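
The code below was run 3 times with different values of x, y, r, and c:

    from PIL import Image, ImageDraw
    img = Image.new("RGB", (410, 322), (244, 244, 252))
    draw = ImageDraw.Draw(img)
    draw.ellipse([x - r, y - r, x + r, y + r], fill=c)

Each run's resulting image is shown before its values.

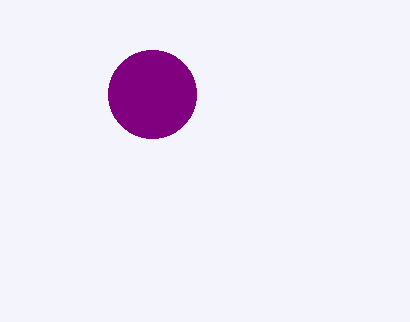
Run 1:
x = 152; y = 94; r = 44; c = 'purple'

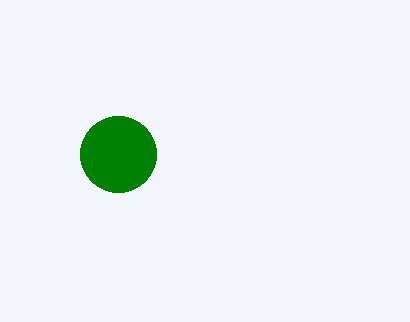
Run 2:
x = 118; y = 154; r = 38; c = 'green'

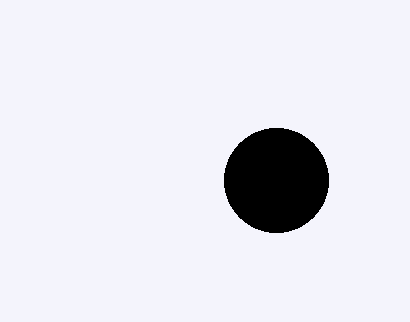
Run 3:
x = 276
y = 180
r = 52
c = 'black'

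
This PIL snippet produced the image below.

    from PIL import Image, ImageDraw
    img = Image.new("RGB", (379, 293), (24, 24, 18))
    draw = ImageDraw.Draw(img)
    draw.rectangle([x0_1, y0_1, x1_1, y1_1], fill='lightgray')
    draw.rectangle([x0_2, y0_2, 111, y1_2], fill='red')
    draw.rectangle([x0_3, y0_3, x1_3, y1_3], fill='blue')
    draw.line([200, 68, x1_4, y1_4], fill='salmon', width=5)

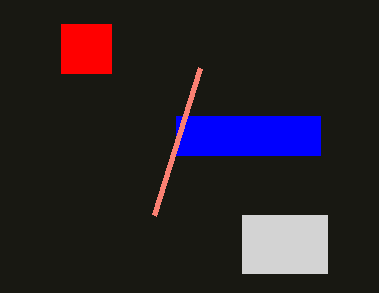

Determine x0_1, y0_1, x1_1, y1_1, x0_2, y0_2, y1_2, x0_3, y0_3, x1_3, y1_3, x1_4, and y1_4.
x0_1 = 242
y0_1 = 215
x1_1 = 327
y1_1 = 273
x0_2 = 61
y0_2 = 24
y1_2 = 73
x0_3 = 176
y0_3 = 116
x1_3 = 320
y1_3 = 155
x1_4 = 154
y1_4 = 215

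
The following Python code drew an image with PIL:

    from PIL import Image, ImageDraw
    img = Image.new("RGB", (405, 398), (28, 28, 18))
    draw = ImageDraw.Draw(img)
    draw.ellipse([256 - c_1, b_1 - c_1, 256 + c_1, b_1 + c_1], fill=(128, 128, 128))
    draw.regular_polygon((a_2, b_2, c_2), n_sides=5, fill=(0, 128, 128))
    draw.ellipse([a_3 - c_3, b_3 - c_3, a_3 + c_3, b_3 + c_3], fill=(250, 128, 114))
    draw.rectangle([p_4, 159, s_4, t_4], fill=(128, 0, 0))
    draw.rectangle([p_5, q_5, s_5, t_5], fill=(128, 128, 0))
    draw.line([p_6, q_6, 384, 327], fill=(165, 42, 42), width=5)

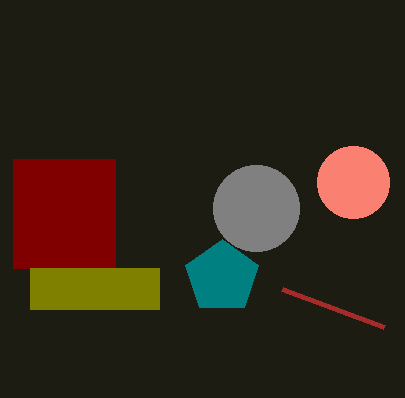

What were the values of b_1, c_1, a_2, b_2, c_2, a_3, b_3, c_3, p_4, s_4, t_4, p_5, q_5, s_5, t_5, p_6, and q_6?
b_1 = 208, c_1 = 43, a_2 = 222, b_2 = 277, c_2 = 38, a_3 = 353, b_3 = 182, c_3 = 36, p_4 = 13, s_4 = 115, t_4 = 268, p_5 = 30, q_5 = 268, s_5 = 159, t_5 = 309, p_6 = 282, q_6 = 289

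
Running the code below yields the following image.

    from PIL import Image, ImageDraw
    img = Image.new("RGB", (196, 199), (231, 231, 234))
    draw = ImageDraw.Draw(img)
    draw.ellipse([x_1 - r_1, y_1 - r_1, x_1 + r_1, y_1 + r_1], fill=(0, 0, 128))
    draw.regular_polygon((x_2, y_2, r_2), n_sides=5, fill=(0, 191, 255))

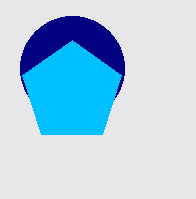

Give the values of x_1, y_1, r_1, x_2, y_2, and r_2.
x_1 = 72
y_1 = 68
r_1 = 52
x_2 = 72
y_2 = 92
r_2 = 52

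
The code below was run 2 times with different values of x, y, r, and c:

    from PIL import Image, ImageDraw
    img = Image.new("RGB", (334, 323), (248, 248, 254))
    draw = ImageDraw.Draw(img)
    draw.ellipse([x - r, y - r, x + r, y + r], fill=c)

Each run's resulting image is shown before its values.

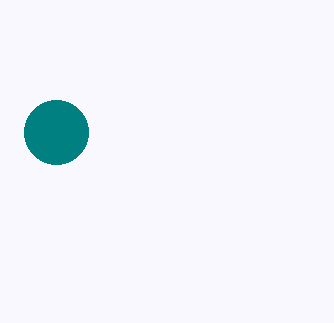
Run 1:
x = 56, y = 132, r = 32, c = 'teal'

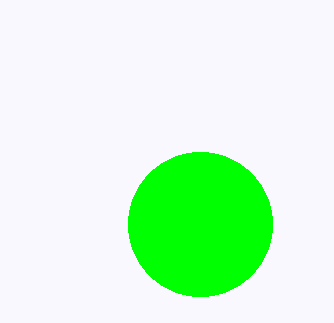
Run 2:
x = 200, y = 224, r = 72, c = 'lime'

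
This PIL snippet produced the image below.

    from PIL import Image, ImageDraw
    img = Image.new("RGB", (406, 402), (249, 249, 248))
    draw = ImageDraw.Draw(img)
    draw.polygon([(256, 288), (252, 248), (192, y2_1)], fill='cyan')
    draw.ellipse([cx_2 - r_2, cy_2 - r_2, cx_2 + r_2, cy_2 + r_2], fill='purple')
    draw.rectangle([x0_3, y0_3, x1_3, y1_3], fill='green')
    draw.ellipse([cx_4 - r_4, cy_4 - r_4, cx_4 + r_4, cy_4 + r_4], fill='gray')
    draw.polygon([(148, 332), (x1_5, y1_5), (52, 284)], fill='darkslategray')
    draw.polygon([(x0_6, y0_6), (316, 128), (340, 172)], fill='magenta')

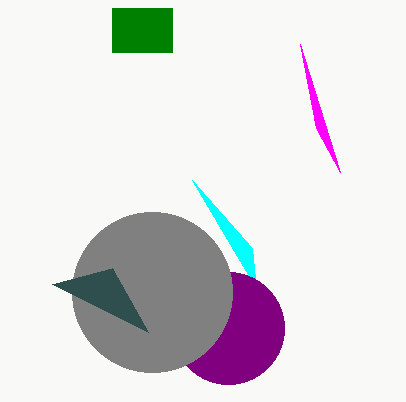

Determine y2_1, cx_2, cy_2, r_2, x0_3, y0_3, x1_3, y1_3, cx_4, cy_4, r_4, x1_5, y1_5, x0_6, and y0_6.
y2_1 = 180, cx_2 = 228, cy_2 = 328, r_2 = 56, x0_3 = 112, y0_3 = 8, x1_3 = 172, y1_3 = 52, cx_4 = 152, cy_4 = 292, r_4 = 80, x1_5 = 112, y1_5 = 268, x0_6 = 300, y0_6 = 44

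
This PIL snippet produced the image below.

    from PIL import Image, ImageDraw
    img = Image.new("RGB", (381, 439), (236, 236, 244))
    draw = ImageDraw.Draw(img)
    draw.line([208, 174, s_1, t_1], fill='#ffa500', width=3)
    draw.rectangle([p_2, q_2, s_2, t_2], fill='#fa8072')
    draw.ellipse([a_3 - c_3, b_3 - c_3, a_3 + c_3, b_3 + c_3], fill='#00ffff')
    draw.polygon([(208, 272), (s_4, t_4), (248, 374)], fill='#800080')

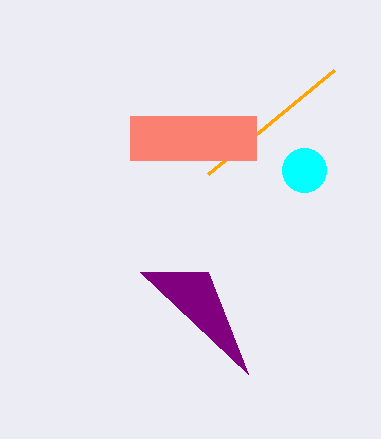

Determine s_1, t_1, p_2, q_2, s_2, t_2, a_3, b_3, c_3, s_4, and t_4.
s_1 = 334, t_1 = 70, p_2 = 130, q_2 = 116, s_2 = 256, t_2 = 160, a_3 = 304, b_3 = 170, c_3 = 22, s_4 = 140, t_4 = 272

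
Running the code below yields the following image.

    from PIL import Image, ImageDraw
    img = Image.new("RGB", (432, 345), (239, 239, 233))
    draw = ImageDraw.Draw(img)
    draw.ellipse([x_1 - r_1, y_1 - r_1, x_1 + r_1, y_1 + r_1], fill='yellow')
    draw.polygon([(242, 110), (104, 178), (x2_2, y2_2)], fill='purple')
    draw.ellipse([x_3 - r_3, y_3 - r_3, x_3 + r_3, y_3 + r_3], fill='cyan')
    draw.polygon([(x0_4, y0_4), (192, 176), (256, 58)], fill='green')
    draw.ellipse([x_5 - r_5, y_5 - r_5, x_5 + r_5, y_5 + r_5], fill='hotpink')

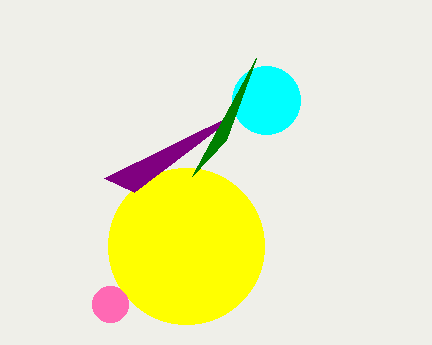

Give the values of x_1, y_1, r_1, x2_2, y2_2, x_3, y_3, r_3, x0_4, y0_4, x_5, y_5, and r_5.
x_1 = 186, y_1 = 246, r_1 = 78, x2_2 = 134, y2_2 = 192, x_3 = 266, y_3 = 100, r_3 = 34, x0_4 = 226, y0_4 = 140, x_5 = 110, y_5 = 304, r_5 = 18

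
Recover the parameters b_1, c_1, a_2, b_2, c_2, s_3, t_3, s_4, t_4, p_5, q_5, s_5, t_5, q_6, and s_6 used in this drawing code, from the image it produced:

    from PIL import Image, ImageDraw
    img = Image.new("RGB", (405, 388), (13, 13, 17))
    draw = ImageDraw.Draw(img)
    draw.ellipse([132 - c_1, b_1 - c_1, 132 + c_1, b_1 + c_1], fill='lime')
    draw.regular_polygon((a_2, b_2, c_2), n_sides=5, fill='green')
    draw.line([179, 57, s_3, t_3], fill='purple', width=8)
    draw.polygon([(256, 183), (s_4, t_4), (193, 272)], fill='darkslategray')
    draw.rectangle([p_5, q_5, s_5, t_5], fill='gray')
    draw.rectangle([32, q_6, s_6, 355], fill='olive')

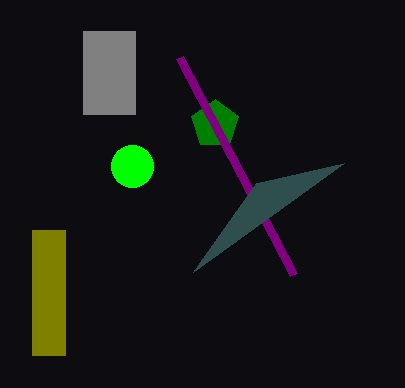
b_1 = 166; c_1 = 21; a_2 = 215; b_2 = 124; c_2 = 25; s_3 = 293; t_3 = 274; s_4 = 344; t_4 = 163; p_5 = 83; q_5 = 31; s_5 = 135; t_5 = 114; q_6 = 230; s_6 = 65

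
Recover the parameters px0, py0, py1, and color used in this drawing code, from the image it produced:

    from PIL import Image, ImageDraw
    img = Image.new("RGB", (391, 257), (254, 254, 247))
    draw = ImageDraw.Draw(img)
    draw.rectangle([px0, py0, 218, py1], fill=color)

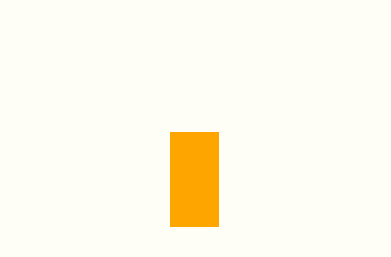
px0 = 170; py0 = 132; py1 = 226; color = 'orange'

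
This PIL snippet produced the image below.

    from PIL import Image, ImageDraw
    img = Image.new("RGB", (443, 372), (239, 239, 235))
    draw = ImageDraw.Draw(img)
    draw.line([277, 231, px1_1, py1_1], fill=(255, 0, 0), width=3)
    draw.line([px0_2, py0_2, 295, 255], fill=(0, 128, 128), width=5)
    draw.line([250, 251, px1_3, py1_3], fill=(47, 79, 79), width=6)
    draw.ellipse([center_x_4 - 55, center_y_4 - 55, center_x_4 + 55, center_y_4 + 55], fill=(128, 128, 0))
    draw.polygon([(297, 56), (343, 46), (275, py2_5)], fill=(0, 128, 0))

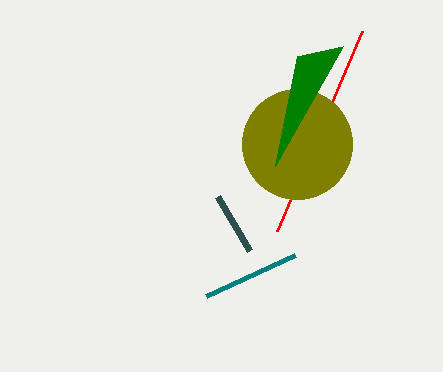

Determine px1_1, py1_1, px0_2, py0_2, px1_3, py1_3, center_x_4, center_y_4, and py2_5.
px1_1 = 362
py1_1 = 31
px0_2 = 206
py0_2 = 296
px1_3 = 218
py1_3 = 197
center_x_4 = 297
center_y_4 = 144
py2_5 = 166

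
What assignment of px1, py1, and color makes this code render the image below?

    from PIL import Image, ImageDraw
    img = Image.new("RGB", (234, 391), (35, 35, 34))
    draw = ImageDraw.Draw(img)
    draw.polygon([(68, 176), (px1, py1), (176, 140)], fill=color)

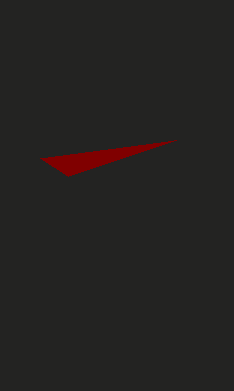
px1 = 40, py1 = 158, color = 'maroon'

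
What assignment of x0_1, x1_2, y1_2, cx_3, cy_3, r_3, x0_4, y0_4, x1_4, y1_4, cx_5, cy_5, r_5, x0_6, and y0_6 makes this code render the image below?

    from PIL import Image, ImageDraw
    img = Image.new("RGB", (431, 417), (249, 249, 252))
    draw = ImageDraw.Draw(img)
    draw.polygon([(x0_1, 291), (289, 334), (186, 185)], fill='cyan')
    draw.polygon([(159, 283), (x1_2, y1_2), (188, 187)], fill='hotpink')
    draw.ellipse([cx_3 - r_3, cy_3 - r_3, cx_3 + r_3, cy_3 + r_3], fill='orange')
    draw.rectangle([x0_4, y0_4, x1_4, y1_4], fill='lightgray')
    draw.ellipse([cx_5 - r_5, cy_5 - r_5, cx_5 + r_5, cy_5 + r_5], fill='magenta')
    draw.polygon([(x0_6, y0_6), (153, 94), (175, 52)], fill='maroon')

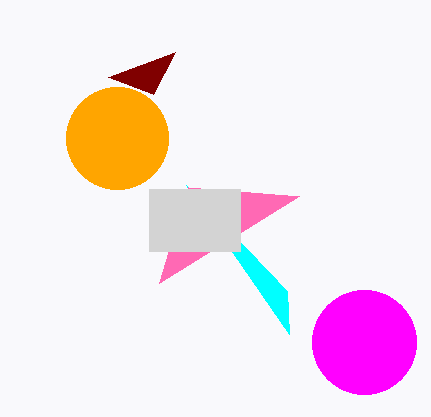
x0_1 = 287; x1_2 = 299; y1_2 = 196; cx_3 = 117; cy_3 = 138; r_3 = 51; x0_4 = 149; y0_4 = 189; x1_4 = 240; y1_4 = 251; cx_5 = 364; cy_5 = 342; r_5 = 52; x0_6 = 108; y0_6 = 77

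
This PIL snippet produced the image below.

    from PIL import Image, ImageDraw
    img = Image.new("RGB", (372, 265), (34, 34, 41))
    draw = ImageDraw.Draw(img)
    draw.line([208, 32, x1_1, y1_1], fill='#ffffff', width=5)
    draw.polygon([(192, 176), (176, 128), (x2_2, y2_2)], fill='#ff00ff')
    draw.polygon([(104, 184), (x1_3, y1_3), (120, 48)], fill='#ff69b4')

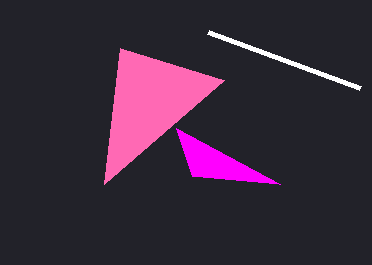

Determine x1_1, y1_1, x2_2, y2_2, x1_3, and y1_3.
x1_1 = 360
y1_1 = 88
x2_2 = 280
y2_2 = 184
x1_3 = 224
y1_3 = 80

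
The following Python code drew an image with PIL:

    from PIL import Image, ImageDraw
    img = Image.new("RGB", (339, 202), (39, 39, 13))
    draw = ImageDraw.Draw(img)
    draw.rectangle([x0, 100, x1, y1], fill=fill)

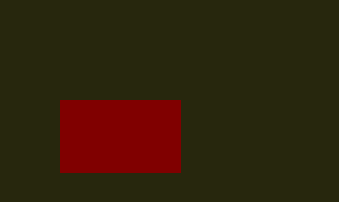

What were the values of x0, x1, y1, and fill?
x0 = 60, x1 = 180, y1 = 172, fill = 'maroon'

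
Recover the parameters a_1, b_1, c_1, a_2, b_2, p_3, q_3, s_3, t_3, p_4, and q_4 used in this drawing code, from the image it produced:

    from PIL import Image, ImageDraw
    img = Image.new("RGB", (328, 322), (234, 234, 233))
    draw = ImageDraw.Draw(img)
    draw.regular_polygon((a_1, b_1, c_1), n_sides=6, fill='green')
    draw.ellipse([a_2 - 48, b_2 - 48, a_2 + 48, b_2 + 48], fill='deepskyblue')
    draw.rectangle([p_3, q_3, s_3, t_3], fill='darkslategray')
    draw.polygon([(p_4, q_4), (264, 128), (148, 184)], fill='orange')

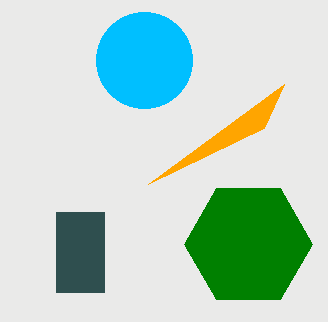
a_1 = 248
b_1 = 244
c_1 = 64
a_2 = 144
b_2 = 60
p_3 = 56
q_3 = 212
s_3 = 104
t_3 = 292
p_4 = 284
q_4 = 84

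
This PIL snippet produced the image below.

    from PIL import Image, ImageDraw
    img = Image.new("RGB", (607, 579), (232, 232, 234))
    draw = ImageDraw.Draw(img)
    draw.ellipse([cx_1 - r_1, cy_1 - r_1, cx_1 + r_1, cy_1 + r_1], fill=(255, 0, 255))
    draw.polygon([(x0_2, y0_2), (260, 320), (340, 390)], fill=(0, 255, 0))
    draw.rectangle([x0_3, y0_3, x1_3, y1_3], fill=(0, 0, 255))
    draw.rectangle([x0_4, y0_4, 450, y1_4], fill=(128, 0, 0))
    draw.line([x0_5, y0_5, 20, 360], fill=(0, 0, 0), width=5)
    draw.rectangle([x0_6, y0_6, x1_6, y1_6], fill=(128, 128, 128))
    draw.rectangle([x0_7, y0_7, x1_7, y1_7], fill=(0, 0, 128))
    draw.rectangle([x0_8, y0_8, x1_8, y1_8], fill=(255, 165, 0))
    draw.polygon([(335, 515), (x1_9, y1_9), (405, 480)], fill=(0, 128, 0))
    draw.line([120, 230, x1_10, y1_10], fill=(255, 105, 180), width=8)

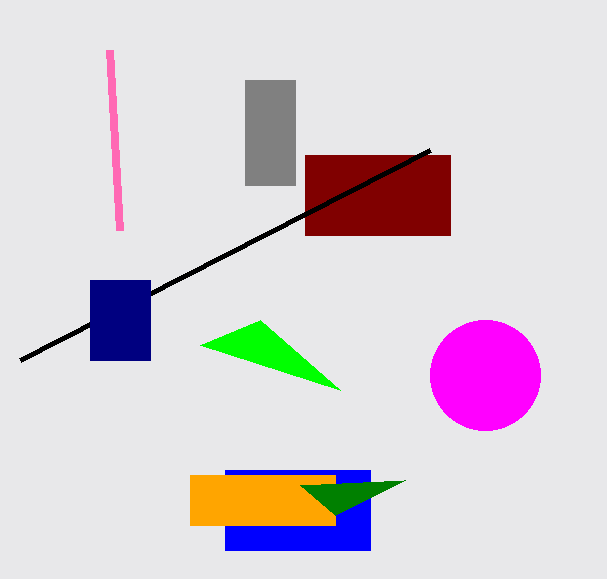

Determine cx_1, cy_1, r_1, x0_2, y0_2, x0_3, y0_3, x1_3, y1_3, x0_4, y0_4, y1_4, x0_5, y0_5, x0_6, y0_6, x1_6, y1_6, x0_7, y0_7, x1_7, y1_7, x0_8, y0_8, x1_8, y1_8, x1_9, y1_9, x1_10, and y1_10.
cx_1 = 485
cy_1 = 375
r_1 = 55
x0_2 = 200
y0_2 = 345
x0_3 = 225
y0_3 = 470
x1_3 = 370
y1_3 = 550
x0_4 = 305
y0_4 = 155
y1_4 = 235
x0_5 = 430
y0_5 = 150
x0_6 = 245
y0_6 = 80
x1_6 = 295
y1_6 = 185
x0_7 = 90
y0_7 = 280
x1_7 = 150
y1_7 = 360
x0_8 = 190
y0_8 = 475
x1_8 = 335
y1_8 = 525
x1_9 = 300
y1_9 = 485
x1_10 = 110
y1_10 = 50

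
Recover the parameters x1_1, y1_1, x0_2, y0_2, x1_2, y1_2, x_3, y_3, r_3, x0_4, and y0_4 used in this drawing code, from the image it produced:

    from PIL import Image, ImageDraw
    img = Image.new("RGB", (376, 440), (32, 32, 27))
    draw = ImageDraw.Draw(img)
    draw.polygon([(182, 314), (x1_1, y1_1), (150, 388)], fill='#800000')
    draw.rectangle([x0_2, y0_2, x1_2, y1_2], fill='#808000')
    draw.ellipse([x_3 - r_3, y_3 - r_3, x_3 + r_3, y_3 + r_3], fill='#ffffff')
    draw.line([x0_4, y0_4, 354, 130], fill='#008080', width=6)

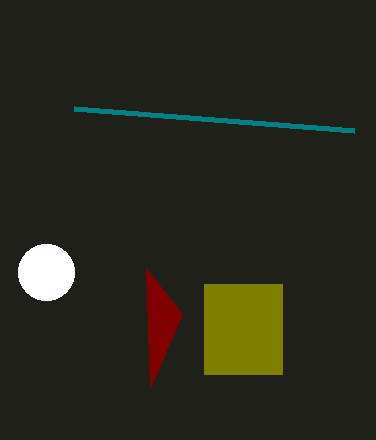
x1_1 = 146; y1_1 = 268; x0_2 = 204; y0_2 = 284; x1_2 = 282; y1_2 = 374; x_3 = 46; y_3 = 272; r_3 = 28; x0_4 = 74; y0_4 = 108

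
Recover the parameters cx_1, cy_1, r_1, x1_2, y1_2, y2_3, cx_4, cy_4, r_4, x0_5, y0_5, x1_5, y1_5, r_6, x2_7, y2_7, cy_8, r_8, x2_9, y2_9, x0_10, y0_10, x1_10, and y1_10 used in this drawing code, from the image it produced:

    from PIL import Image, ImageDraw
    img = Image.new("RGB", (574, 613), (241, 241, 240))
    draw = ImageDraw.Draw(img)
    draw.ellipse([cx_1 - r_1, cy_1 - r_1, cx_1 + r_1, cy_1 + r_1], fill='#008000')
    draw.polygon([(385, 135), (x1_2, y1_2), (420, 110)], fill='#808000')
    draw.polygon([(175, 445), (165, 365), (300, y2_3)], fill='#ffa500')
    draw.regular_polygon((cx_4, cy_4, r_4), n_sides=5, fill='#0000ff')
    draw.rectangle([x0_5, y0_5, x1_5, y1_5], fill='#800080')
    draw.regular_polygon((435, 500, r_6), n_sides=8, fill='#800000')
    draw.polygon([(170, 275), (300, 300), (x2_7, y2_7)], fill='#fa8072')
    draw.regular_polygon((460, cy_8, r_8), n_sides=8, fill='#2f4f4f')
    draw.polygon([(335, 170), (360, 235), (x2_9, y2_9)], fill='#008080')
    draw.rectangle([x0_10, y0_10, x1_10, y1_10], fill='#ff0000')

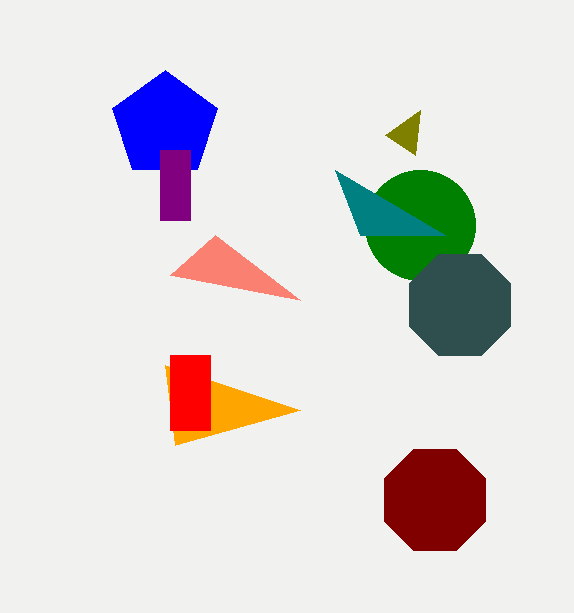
cx_1 = 420
cy_1 = 225
r_1 = 55
x1_2 = 415
y1_2 = 155
y2_3 = 410
cx_4 = 165
cy_4 = 125
r_4 = 55
x0_5 = 160
y0_5 = 150
x1_5 = 190
y1_5 = 220
r_6 = 55
x2_7 = 215
y2_7 = 235
cy_8 = 305
r_8 = 55
x2_9 = 445
y2_9 = 235
x0_10 = 170
y0_10 = 355
x1_10 = 210
y1_10 = 430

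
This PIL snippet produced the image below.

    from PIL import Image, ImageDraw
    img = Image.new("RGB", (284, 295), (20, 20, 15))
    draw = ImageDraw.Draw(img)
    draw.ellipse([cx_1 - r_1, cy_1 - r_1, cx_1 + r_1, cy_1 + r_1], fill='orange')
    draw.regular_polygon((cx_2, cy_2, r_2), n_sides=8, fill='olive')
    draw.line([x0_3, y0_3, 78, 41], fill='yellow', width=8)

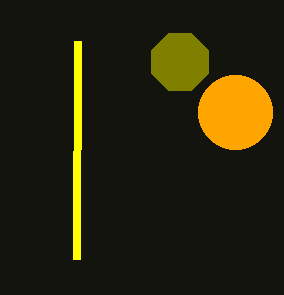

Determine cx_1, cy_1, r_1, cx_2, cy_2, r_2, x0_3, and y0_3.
cx_1 = 235, cy_1 = 112, r_1 = 37, cx_2 = 180, cy_2 = 62, r_2 = 31, x0_3 = 77, y0_3 = 259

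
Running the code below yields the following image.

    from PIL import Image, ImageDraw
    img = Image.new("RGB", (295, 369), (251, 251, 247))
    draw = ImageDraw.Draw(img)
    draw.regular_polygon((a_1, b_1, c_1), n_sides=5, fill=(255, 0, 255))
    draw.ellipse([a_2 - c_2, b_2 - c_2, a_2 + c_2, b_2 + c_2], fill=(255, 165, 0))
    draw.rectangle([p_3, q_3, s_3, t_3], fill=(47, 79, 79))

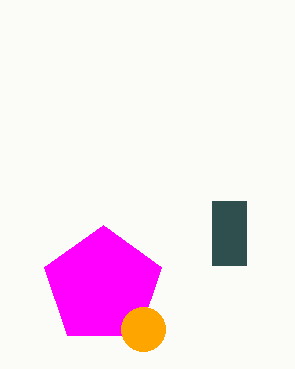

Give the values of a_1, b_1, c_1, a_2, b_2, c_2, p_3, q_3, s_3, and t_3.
a_1 = 103
b_1 = 286
c_1 = 61
a_2 = 143
b_2 = 329
c_2 = 22
p_3 = 212
q_3 = 201
s_3 = 246
t_3 = 265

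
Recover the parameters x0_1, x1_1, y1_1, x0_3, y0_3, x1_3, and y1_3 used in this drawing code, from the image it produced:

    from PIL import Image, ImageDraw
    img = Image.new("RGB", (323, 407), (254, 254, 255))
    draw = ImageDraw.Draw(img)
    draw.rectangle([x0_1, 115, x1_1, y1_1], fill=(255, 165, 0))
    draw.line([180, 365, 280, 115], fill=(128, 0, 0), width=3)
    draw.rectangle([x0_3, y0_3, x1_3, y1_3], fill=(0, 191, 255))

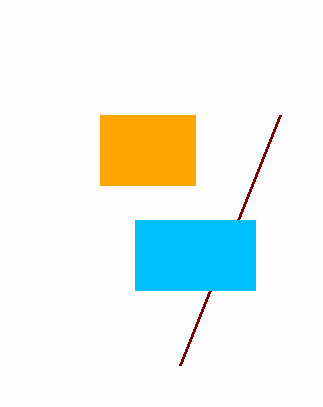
x0_1 = 100
x1_1 = 195
y1_1 = 185
x0_3 = 135
y0_3 = 220
x1_3 = 255
y1_3 = 290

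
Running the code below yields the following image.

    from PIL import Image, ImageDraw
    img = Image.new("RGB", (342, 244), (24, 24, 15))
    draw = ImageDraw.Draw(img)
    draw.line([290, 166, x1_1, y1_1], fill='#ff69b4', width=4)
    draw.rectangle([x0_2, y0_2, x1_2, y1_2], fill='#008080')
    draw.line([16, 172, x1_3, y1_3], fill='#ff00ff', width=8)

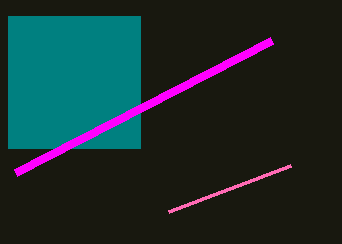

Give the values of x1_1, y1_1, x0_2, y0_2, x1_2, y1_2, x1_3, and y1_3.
x1_1 = 168, y1_1 = 212, x0_2 = 8, y0_2 = 16, x1_2 = 140, y1_2 = 148, x1_3 = 272, y1_3 = 40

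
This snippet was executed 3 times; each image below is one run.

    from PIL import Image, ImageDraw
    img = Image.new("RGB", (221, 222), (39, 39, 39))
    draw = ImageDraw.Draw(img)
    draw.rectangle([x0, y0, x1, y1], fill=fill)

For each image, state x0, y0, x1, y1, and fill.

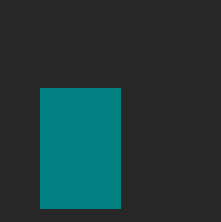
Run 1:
x0 = 40, y0 = 88, x1 = 120, y1 = 208, fill = 'teal'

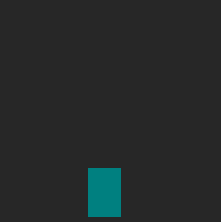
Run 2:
x0 = 88; y0 = 168; x1 = 120; y1 = 216; fill = 'teal'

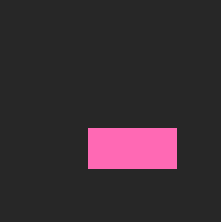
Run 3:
x0 = 88; y0 = 128; x1 = 176; y1 = 168; fill = 'hotpink'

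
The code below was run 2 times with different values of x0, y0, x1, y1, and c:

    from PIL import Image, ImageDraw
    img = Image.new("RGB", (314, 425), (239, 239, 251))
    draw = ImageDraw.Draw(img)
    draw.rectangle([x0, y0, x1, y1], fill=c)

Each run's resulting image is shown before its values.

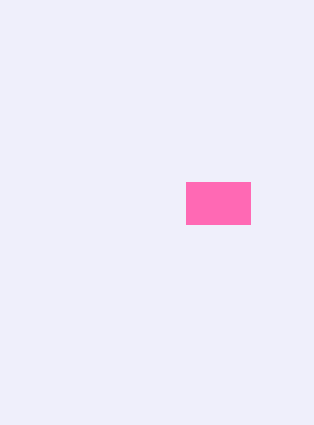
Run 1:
x0 = 186, y0 = 182, x1 = 250, y1 = 224, c = 'hotpink'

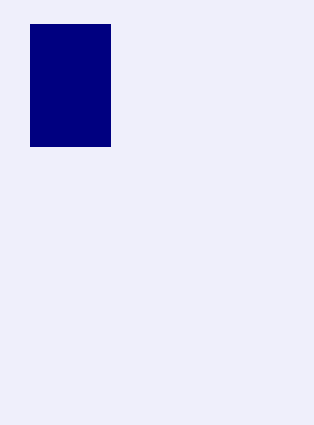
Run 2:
x0 = 30; y0 = 24; x1 = 110; y1 = 146; c = 'navy'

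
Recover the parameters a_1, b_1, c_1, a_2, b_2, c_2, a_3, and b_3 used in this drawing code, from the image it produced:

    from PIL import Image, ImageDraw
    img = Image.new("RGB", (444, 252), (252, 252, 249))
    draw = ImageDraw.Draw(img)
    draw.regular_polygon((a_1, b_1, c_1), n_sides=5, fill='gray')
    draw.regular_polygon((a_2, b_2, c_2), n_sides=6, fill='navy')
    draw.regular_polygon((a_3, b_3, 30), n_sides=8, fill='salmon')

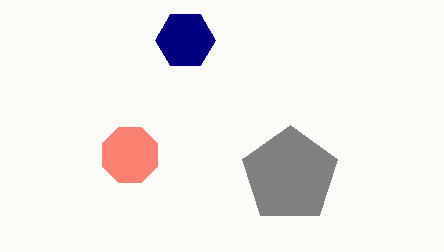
a_1 = 290, b_1 = 175, c_1 = 50, a_2 = 185, b_2 = 40, c_2 = 30, a_3 = 130, b_3 = 155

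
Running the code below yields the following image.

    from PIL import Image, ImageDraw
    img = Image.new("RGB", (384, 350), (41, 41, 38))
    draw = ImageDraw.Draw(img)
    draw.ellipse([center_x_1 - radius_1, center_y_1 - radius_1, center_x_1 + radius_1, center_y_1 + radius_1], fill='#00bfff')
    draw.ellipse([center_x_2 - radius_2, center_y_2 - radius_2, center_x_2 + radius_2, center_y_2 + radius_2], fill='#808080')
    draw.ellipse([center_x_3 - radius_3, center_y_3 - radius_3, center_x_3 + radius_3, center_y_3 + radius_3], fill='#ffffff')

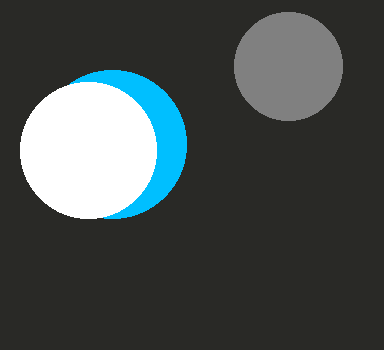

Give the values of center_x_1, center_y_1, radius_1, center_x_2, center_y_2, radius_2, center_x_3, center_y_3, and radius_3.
center_x_1 = 112
center_y_1 = 144
radius_1 = 74
center_x_2 = 288
center_y_2 = 66
radius_2 = 54
center_x_3 = 88
center_y_3 = 150
radius_3 = 68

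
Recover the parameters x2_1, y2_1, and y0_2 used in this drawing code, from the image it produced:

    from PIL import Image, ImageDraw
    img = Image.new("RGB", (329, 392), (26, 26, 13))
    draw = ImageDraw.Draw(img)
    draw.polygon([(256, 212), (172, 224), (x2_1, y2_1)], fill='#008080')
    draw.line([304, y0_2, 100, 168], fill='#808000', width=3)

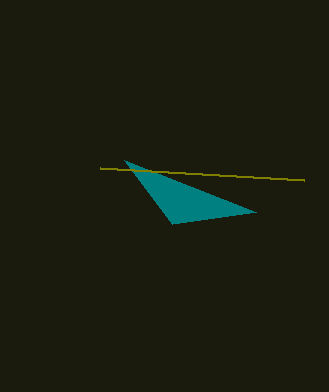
x2_1 = 124, y2_1 = 160, y0_2 = 180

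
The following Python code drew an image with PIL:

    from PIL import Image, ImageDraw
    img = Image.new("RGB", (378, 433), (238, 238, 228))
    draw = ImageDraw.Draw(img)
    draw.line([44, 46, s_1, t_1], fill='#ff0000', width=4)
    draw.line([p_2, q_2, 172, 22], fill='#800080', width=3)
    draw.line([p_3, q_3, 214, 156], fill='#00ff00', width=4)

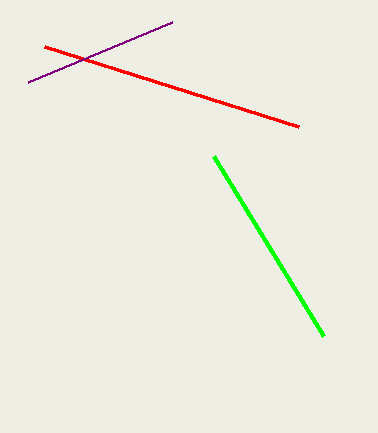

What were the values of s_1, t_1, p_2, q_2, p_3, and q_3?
s_1 = 298, t_1 = 126, p_2 = 28, q_2 = 82, p_3 = 324, q_3 = 336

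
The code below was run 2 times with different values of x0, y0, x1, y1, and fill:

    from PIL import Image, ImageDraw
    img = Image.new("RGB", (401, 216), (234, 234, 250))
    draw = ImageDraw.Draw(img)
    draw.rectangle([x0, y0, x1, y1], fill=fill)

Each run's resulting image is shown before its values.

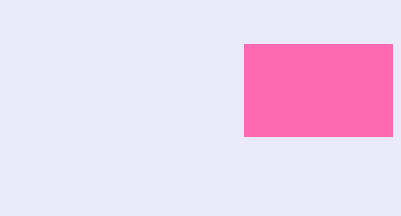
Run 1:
x0 = 244; y0 = 44; x1 = 392; y1 = 136; fill = 'hotpink'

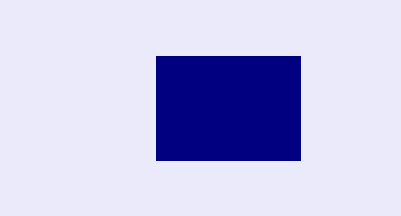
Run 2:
x0 = 156, y0 = 56, x1 = 300, y1 = 160, fill = 'navy'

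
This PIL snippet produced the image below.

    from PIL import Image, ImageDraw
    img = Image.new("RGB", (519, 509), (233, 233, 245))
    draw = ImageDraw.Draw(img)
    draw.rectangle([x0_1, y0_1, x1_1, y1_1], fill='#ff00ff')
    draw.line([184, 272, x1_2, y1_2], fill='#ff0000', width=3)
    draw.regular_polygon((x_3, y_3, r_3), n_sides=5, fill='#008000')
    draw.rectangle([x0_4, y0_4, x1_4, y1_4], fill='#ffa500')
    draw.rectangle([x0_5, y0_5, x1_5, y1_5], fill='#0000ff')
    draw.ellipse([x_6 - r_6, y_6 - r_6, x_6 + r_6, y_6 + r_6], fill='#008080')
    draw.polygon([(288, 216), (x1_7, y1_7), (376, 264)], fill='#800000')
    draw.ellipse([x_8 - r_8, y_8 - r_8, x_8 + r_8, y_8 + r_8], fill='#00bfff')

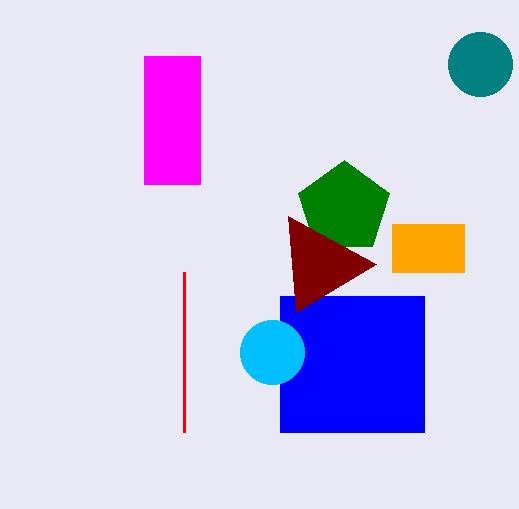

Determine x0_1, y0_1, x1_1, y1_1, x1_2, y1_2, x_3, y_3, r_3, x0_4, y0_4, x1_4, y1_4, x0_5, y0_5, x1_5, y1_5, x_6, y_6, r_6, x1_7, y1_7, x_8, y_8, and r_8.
x0_1 = 144; y0_1 = 56; x1_1 = 200; y1_1 = 184; x1_2 = 184; y1_2 = 432; x_3 = 344; y_3 = 208; r_3 = 48; x0_4 = 392; y0_4 = 224; x1_4 = 464; y1_4 = 272; x0_5 = 280; y0_5 = 296; x1_5 = 424; y1_5 = 432; x_6 = 480; y_6 = 64; r_6 = 32; x1_7 = 296; y1_7 = 312; x_8 = 272; y_8 = 352; r_8 = 32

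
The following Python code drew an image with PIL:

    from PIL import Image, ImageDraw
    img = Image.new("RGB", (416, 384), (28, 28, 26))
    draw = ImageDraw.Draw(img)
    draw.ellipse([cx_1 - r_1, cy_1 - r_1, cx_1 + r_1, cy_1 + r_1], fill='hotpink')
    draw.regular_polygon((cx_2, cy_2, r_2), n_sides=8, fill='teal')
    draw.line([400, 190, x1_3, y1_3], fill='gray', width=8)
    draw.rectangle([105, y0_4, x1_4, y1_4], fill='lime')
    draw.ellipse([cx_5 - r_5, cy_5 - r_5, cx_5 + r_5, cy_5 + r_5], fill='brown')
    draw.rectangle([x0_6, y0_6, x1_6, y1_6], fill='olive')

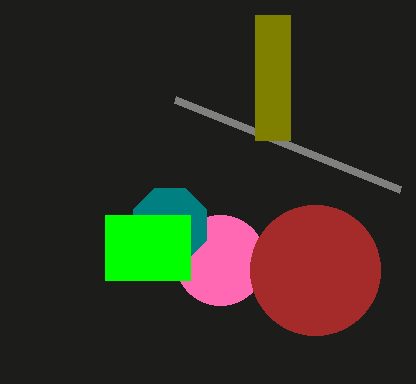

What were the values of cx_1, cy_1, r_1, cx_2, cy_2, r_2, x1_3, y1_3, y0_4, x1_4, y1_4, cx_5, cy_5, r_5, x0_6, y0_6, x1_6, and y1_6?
cx_1 = 220
cy_1 = 260
r_1 = 45
cx_2 = 170
cy_2 = 225
r_2 = 40
x1_3 = 175
y1_3 = 100
y0_4 = 215
x1_4 = 190
y1_4 = 280
cx_5 = 315
cy_5 = 270
r_5 = 65
x0_6 = 255
y0_6 = 15
x1_6 = 290
y1_6 = 140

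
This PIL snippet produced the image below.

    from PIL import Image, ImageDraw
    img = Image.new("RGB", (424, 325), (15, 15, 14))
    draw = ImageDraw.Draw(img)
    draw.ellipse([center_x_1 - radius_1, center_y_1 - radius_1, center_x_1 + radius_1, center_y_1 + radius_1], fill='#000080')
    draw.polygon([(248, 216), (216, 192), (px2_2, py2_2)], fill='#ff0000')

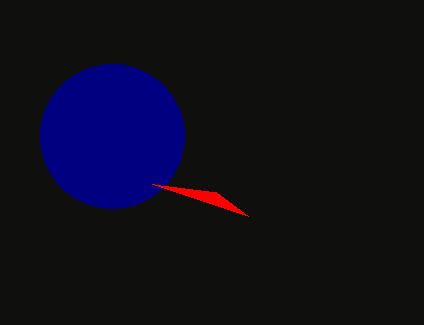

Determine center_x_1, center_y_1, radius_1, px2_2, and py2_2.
center_x_1 = 112; center_y_1 = 136; radius_1 = 72; px2_2 = 152; py2_2 = 184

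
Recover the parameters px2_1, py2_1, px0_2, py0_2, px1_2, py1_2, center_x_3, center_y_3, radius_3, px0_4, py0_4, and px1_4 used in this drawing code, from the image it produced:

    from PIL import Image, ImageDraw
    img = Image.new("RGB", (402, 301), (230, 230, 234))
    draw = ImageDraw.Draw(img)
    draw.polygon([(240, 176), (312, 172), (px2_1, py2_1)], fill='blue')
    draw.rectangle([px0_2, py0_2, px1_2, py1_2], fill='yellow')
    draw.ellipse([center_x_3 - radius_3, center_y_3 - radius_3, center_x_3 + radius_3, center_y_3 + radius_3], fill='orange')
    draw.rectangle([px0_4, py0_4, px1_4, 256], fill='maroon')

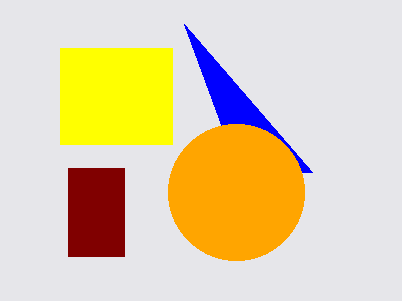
px2_1 = 184
py2_1 = 24
px0_2 = 60
py0_2 = 48
px1_2 = 172
py1_2 = 144
center_x_3 = 236
center_y_3 = 192
radius_3 = 68
px0_4 = 68
py0_4 = 168
px1_4 = 124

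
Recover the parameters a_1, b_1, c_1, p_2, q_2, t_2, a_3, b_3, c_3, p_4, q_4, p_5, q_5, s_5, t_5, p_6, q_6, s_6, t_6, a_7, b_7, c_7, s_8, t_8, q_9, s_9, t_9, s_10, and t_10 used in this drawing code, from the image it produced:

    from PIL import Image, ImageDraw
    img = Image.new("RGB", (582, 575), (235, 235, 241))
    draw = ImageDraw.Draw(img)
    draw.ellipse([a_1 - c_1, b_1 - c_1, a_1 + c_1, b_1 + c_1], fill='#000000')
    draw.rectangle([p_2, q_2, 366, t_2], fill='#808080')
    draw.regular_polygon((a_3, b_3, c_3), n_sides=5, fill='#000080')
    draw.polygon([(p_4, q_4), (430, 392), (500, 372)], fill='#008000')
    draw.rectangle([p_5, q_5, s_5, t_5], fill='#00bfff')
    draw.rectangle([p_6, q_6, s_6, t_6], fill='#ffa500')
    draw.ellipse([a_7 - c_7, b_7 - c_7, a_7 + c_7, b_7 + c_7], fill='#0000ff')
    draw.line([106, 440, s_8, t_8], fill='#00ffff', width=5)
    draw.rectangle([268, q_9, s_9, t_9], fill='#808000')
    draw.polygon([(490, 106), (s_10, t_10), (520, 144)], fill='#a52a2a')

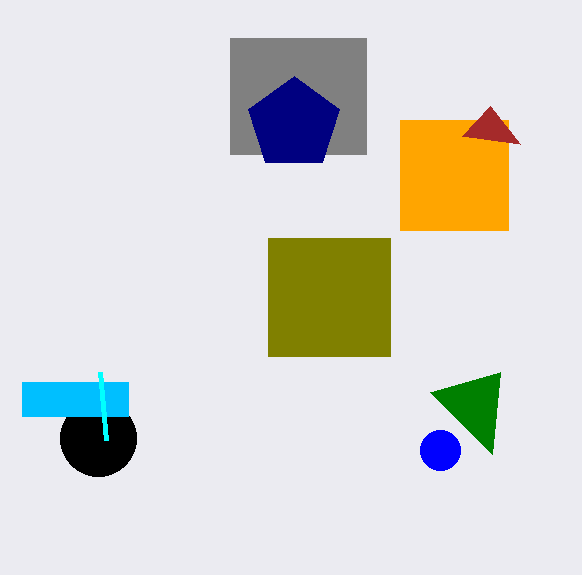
a_1 = 98
b_1 = 438
c_1 = 38
p_2 = 230
q_2 = 38
t_2 = 154
a_3 = 294
b_3 = 124
c_3 = 48
p_4 = 492
q_4 = 454
p_5 = 22
q_5 = 382
s_5 = 128
t_5 = 416
p_6 = 400
q_6 = 120
s_6 = 508
t_6 = 230
a_7 = 440
b_7 = 450
c_7 = 20
s_8 = 100
t_8 = 372
q_9 = 238
s_9 = 390
t_9 = 356
s_10 = 462
t_10 = 136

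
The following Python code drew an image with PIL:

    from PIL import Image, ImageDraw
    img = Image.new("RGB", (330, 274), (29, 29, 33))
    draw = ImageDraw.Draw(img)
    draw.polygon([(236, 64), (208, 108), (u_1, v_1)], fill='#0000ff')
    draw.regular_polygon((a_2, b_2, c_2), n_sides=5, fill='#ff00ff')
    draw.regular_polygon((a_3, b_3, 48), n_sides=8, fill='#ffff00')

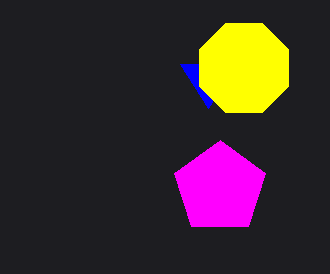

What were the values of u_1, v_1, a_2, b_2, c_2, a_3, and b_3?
u_1 = 180
v_1 = 64
a_2 = 220
b_2 = 188
c_2 = 48
a_3 = 244
b_3 = 68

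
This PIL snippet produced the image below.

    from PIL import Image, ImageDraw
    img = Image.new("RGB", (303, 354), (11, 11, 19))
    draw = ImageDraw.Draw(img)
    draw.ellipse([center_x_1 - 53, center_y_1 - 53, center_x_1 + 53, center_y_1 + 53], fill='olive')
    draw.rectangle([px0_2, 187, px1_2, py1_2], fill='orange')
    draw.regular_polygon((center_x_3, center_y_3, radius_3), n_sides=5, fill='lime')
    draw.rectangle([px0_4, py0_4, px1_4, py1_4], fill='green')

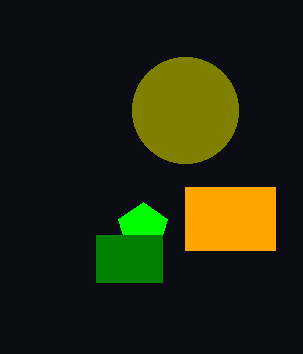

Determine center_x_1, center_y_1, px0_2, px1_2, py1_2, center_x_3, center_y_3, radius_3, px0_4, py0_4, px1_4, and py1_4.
center_x_1 = 185
center_y_1 = 110
px0_2 = 185
px1_2 = 275
py1_2 = 250
center_x_3 = 143
center_y_3 = 228
radius_3 = 26
px0_4 = 96
py0_4 = 235
px1_4 = 162
py1_4 = 282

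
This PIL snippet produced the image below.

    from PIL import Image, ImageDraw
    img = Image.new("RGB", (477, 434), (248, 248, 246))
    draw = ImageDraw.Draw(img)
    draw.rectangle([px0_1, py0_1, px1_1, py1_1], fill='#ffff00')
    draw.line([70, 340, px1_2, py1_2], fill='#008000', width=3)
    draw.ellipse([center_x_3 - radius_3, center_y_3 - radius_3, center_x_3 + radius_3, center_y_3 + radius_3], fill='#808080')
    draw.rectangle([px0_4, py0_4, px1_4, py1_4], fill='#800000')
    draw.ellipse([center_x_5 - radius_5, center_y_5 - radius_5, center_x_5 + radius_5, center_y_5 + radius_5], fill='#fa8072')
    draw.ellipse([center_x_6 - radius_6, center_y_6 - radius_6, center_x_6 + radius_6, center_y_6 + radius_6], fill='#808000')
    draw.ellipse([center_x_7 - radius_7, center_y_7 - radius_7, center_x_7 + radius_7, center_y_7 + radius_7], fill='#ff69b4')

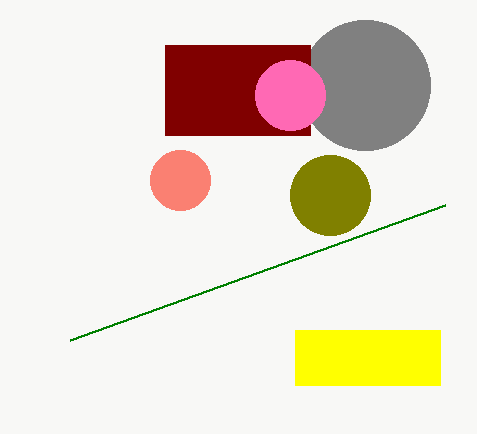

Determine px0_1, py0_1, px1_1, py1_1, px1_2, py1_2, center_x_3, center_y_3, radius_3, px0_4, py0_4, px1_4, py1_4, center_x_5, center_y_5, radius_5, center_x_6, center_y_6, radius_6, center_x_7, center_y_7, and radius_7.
px0_1 = 295, py0_1 = 330, px1_1 = 440, py1_1 = 385, px1_2 = 445, py1_2 = 205, center_x_3 = 365, center_y_3 = 85, radius_3 = 65, px0_4 = 165, py0_4 = 45, px1_4 = 310, py1_4 = 135, center_x_5 = 180, center_y_5 = 180, radius_5 = 30, center_x_6 = 330, center_y_6 = 195, radius_6 = 40, center_x_7 = 290, center_y_7 = 95, radius_7 = 35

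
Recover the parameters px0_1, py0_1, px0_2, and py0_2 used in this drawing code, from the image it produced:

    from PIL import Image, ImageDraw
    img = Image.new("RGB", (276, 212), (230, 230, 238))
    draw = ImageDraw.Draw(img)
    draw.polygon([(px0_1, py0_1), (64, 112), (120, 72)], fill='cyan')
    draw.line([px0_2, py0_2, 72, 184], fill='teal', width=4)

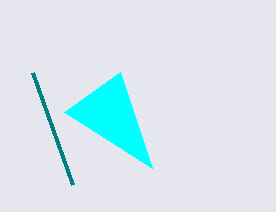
px0_1 = 152; py0_1 = 168; px0_2 = 32; py0_2 = 72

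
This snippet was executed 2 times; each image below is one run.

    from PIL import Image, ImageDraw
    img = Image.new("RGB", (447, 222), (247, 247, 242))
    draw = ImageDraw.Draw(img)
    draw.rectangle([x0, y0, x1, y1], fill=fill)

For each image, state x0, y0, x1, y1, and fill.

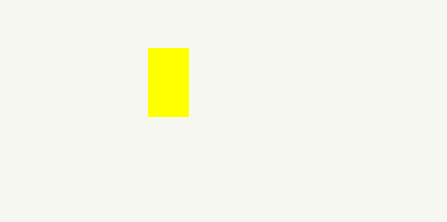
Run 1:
x0 = 148
y0 = 48
x1 = 188
y1 = 116
fill = 'yellow'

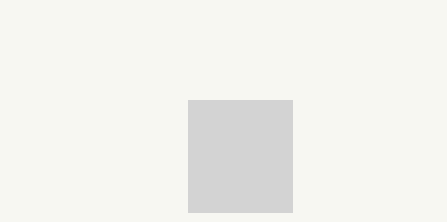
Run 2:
x0 = 188
y0 = 100
x1 = 292
y1 = 212
fill = 'lightgray'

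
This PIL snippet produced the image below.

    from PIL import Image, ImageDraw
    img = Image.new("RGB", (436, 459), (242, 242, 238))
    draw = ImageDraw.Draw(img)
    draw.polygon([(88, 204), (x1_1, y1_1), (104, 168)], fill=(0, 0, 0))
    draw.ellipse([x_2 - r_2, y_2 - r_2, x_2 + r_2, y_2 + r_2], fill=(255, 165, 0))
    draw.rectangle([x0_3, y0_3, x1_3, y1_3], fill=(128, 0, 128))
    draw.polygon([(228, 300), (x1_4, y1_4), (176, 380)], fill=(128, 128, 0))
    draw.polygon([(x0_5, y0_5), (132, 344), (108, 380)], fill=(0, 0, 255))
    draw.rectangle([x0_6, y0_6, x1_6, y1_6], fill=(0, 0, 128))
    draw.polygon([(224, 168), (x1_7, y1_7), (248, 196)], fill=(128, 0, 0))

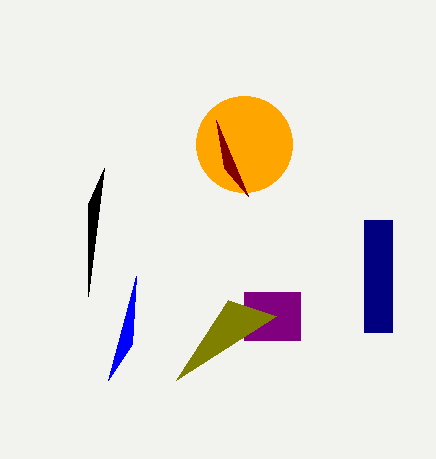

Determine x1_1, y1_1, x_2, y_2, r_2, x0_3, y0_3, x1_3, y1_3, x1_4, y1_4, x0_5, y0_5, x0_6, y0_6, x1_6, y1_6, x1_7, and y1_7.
x1_1 = 88
y1_1 = 296
x_2 = 244
y_2 = 144
r_2 = 48
x0_3 = 244
y0_3 = 292
x1_3 = 300
y1_3 = 340
x1_4 = 276
y1_4 = 316
x0_5 = 136
y0_5 = 276
x0_6 = 364
y0_6 = 220
x1_6 = 392
y1_6 = 332
x1_7 = 216
y1_7 = 120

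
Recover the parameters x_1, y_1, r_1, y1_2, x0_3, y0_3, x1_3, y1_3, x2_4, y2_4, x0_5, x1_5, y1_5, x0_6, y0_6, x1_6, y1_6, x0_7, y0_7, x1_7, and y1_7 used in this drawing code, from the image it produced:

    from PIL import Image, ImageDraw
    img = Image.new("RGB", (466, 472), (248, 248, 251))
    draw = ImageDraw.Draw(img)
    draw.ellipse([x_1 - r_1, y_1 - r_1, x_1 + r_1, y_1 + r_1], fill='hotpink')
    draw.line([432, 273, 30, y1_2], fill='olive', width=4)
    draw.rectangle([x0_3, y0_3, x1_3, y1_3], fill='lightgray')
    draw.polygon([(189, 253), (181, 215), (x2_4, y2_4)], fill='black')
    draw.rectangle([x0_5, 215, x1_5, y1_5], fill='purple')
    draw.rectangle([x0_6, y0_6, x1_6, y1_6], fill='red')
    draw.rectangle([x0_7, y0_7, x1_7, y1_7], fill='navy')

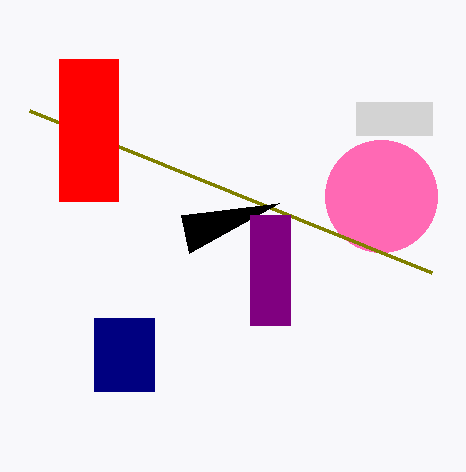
x_1 = 381, y_1 = 196, r_1 = 56, y1_2 = 111, x0_3 = 356, y0_3 = 102, x1_3 = 432, y1_3 = 135, x2_4 = 279, y2_4 = 203, x0_5 = 250, x1_5 = 290, y1_5 = 325, x0_6 = 59, y0_6 = 59, x1_6 = 118, y1_6 = 201, x0_7 = 94, y0_7 = 318, x1_7 = 154, y1_7 = 391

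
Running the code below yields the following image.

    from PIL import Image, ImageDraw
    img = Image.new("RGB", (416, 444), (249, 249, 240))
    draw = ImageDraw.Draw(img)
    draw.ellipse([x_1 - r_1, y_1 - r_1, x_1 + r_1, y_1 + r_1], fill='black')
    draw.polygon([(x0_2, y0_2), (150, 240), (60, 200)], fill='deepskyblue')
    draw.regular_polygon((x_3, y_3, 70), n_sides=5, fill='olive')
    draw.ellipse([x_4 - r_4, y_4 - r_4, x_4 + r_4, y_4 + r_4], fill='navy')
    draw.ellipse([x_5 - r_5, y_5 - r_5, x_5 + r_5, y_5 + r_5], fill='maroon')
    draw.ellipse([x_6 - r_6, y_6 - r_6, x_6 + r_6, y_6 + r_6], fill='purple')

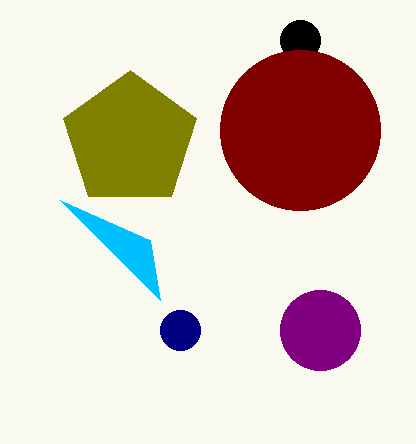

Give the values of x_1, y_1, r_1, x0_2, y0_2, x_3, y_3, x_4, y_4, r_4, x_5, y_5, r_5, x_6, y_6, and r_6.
x_1 = 300, y_1 = 40, r_1 = 20, x0_2 = 160, y0_2 = 300, x_3 = 130, y_3 = 140, x_4 = 180, y_4 = 330, r_4 = 20, x_5 = 300, y_5 = 130, r_5 = 80, x_6 = 320, y_6 = 330, r_6 = 40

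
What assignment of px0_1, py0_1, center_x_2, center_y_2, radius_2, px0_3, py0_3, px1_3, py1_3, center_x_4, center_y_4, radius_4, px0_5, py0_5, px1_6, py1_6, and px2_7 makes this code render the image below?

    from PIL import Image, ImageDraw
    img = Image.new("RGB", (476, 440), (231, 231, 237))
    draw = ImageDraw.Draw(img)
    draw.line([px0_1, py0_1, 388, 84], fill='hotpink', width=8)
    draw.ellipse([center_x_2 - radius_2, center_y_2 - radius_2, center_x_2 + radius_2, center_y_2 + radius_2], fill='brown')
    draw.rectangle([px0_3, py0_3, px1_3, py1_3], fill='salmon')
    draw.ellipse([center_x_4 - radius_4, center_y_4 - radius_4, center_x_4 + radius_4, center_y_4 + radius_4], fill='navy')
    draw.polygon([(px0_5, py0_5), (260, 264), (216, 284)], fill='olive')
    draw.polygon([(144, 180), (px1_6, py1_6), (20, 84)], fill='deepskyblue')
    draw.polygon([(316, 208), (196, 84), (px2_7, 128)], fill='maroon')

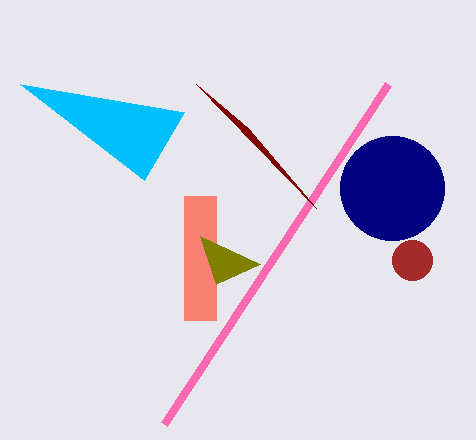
px0_1 = 164
py0_1 = 424
center_x_2 = 412
center_y_2 = 260
radius_2 = 20
px0_3 = 184
py0_3 = 196
px1_3 = 216
py1_3 = 320
center_x_4 = 392
center_y_4 = 188
radius_4 = 52
px0_5 = 200
py0_5 = 236
px1_6 = 184
py1_6 = 112
px2_7 = 248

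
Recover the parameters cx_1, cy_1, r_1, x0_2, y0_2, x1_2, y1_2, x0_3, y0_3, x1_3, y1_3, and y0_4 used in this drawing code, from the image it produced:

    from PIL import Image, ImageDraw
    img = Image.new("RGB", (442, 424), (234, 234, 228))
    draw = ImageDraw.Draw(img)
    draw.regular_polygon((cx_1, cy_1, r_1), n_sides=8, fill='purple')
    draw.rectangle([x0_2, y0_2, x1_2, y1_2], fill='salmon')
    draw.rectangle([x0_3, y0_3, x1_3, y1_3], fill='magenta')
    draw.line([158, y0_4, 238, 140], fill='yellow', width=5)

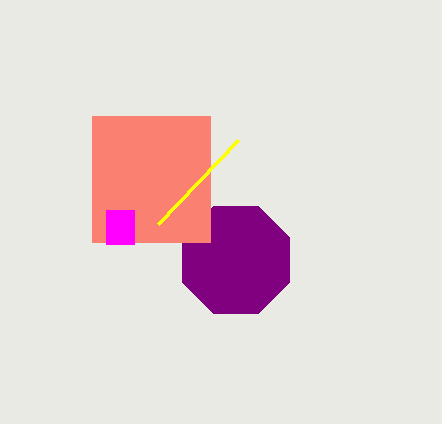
cx_1 = 236; cy_1 = 260; r_1 = 58; x0_2 = 92; y0_2 = 116; x1_2 = 210; y1_2 = 242; x0_3 = 106; y0_3 = 210; x1_3 = 134; y1_3 = 244; y0_4 = 224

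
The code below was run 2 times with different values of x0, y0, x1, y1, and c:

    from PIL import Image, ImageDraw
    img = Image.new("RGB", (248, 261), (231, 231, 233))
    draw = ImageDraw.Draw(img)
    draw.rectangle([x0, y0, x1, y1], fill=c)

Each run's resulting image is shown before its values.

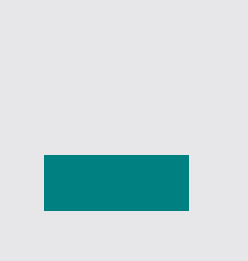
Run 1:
x0 = 44, y0 = 155, x1 = 188, y1 = 210, c = 'teal'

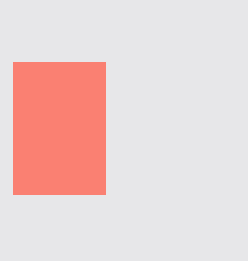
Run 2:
x0 = 13, y0 = 62, x1 = 105, y1 = 194, c = 'salmon'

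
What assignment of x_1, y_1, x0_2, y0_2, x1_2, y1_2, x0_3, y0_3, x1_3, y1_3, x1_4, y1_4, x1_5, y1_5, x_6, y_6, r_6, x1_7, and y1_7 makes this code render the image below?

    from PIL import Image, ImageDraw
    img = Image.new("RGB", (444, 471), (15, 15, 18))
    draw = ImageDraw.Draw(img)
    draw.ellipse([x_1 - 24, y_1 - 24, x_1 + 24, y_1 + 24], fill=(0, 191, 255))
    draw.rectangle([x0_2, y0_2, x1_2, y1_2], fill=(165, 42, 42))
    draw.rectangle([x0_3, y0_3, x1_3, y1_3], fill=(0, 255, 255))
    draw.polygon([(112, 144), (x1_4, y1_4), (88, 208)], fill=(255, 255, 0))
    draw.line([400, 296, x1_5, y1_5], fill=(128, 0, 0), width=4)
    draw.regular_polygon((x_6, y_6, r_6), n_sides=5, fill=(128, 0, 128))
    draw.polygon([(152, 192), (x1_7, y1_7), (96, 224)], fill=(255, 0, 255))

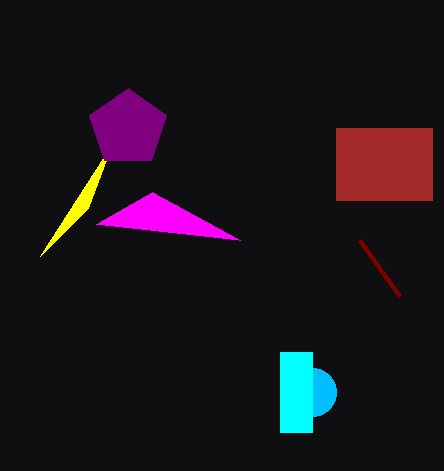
x_1 = 312, y_1 = 392, x0_2 = 336, y0_2 = 128, x1_2 = 432, y1_2 = 200, x0_3 = 280, y0_3 = 352, x1_3 = 312, y1_3 = 432, x1_4 = 40, y1_4 = 256, x1_5 = 360, y1_5 = 240, x_6 = 128, y_6 = 128, r_6 = 40, x1_7 = 240, y1_7 = 240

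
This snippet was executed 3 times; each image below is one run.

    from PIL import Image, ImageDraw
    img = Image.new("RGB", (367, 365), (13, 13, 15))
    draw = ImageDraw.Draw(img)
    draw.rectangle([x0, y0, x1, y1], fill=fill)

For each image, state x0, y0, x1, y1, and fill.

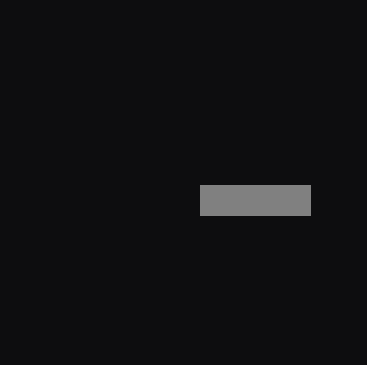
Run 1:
x0 = 200
y0 = 185
x1 = 310
y1 = 215
fill = 'gray'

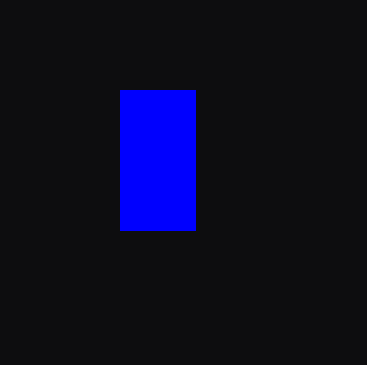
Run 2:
x0 = 120
y0 = 90
x1 = 195
y1 = 230
fill = 'blue'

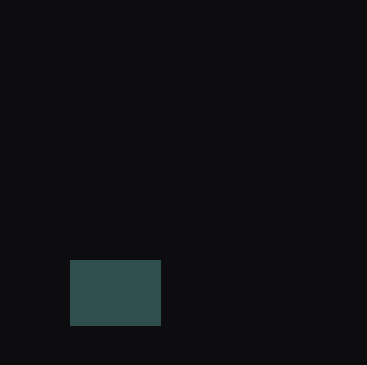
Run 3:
x0 = 70, y0 = 260, x1 = 160, y1 = 325, fill = 'darkslategray'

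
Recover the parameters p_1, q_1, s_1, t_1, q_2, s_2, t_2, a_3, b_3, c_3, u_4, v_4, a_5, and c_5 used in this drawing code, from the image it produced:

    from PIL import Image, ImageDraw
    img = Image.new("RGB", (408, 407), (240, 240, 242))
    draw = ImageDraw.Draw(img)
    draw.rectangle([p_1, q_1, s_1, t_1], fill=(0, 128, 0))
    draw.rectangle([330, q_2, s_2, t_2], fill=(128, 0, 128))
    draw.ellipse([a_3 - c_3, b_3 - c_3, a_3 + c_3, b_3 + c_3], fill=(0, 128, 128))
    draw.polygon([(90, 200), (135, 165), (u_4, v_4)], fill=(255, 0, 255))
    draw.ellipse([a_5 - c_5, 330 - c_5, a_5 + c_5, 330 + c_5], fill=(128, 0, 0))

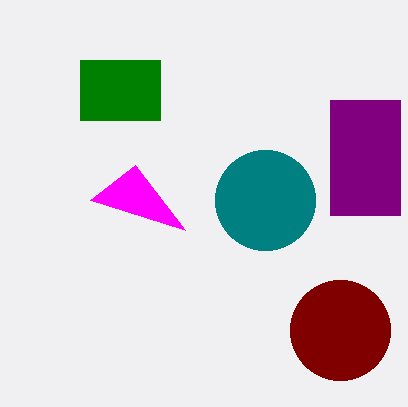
p_1 = 80; q_1 = 60; s_1 = 160; t_1 = 120; q_2 = 100; s_2 = 400; t_2 = 215; a_3 = 265; b_3 = 200; c_3 = 50; u_4 = 185; v_4 = 230; a_5 = 340; c_5 = 50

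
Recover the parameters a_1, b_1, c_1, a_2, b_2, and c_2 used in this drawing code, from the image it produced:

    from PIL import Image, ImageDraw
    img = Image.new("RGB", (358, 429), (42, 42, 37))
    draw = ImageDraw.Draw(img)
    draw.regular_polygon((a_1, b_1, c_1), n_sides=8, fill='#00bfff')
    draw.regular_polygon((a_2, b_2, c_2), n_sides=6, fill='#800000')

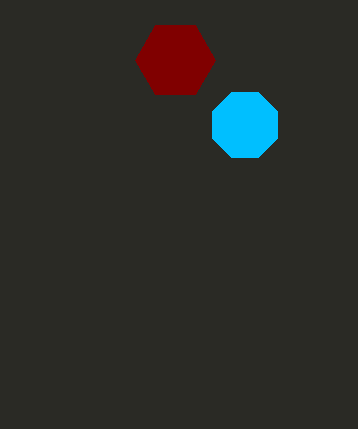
a_1 = 245
b_1 = 125
c_1 = 35
a_2 = 175
b_2 = 60
c_2 = 40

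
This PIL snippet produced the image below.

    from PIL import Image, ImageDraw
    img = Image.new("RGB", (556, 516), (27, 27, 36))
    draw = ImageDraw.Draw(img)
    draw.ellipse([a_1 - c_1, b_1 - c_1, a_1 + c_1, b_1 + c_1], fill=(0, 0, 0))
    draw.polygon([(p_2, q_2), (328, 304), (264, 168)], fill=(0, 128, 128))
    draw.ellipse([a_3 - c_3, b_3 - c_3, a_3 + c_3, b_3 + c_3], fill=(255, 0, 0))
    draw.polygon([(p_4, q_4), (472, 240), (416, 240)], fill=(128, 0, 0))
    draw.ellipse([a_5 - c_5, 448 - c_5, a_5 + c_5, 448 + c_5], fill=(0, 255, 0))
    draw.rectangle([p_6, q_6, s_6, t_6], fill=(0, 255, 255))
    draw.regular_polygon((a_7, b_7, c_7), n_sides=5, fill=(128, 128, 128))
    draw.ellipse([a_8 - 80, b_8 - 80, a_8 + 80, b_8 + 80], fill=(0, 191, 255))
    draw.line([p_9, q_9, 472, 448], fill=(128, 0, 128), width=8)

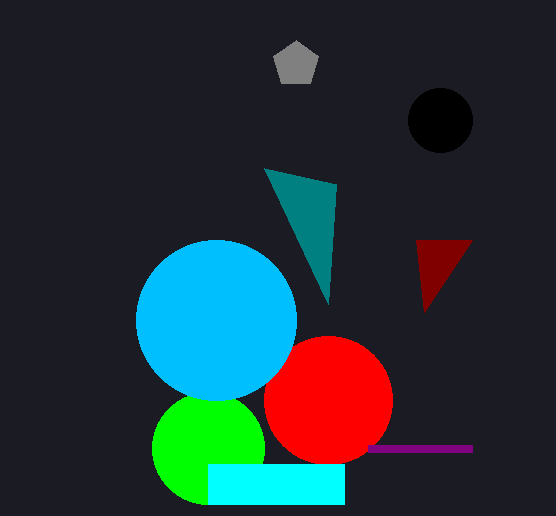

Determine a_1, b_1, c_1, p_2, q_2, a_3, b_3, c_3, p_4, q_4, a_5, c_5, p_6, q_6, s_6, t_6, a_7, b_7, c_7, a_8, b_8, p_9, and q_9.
a_1 = 440; b_1 = 120; c_1 = 32; p_2 = 336; q_2 = 184; a_3 = 328; b_3 = 400; c_3 = 64; p_4 = 424; q_4 = 312; a_5 = 208; c_5 = 56; p_6 = 208; q_6 = 464; s_6 = 344; t_6 = 504; a_7 = 296; b_7 = 64; c_7 = 24; a_8 = 216; b_8 = 320; p_9 = 368; q_9 = 448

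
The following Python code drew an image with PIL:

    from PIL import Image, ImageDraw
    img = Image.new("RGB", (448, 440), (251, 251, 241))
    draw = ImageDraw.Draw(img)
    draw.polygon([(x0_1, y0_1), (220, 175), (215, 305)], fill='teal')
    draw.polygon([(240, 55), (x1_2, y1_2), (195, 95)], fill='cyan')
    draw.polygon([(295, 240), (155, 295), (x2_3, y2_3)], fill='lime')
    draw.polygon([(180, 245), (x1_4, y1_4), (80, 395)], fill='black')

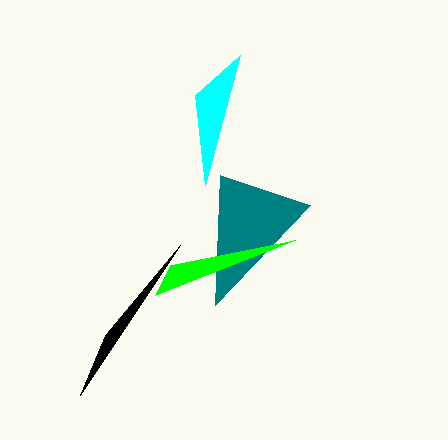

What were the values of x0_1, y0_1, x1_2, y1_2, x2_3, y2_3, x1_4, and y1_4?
x0_1 = 310; y0_1 = 205; x1_2 = 205; y1_2 = 185; x2_3 = 170; y2_3 = 265; x1_4 = 105; y1_4 = 335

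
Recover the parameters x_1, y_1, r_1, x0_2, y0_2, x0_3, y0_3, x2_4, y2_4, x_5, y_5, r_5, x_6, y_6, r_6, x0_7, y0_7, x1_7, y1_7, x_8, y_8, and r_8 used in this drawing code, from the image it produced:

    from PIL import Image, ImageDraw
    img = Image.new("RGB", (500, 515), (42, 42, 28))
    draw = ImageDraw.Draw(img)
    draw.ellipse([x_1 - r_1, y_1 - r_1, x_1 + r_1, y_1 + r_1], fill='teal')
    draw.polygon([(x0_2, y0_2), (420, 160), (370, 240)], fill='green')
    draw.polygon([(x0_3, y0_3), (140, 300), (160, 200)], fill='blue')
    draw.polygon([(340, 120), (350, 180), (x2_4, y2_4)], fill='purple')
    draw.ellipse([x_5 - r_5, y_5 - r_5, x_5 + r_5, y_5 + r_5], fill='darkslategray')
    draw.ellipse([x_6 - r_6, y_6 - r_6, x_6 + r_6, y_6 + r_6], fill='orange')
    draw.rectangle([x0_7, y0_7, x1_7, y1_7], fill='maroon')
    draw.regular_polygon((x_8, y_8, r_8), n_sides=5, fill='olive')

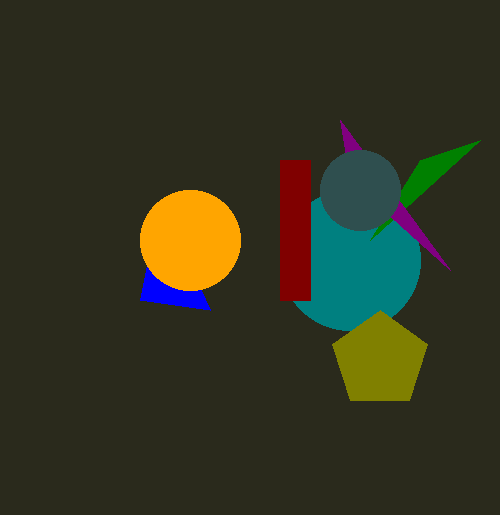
x_1 = 350
y_1 = 260
r_1 = 70
x0_2 = 480
y0_2 = 140
x0_3 = 210
y0_3 = 310
x2_4 = 450
y2_4 = 270
x_5 = 360
y_5 = 190
r_5 = 40
x_6 = 190
y_6 = 240
r_6 = 50
x0_7 = 280
y0_7 = 160
x1_7 = 310
y1_7 = 300
x_8 = 380
y_8 = 360
r_8 = 50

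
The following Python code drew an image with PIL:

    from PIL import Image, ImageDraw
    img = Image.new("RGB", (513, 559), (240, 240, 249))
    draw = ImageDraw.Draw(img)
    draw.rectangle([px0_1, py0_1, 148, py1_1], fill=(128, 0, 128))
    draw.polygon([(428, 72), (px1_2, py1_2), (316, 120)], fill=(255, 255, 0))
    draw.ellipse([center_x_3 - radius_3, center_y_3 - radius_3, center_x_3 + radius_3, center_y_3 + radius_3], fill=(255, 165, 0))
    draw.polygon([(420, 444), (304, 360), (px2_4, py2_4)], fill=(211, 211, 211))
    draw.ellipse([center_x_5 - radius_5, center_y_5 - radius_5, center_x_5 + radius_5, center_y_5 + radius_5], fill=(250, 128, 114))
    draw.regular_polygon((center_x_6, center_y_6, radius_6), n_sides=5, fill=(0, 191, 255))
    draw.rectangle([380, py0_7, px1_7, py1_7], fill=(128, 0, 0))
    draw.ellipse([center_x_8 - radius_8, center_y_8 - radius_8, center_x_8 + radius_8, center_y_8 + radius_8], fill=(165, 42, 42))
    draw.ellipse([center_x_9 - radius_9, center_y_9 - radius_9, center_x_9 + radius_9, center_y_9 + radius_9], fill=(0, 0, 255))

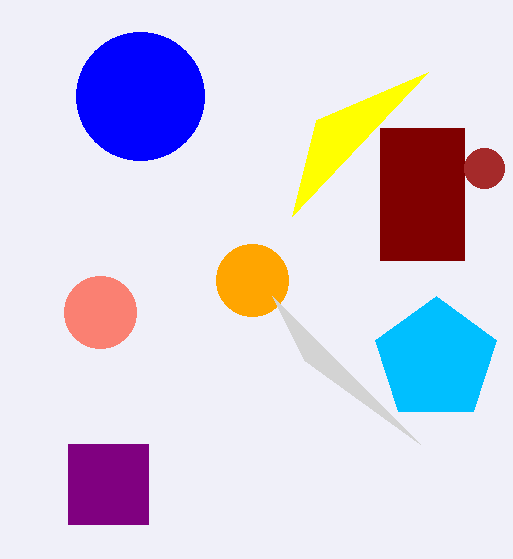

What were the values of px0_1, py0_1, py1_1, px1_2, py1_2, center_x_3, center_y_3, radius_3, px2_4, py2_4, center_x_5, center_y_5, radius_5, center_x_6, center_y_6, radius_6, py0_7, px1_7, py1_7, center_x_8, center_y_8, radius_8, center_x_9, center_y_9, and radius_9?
px0_1 = 68
py0_1 = 444
py1_1 = 524
px1_2 = 292
py1_2 = 216
center_x_3 = 252
center_y_3 = 280
radius_3 = 36
px2_4 = 272
py2_4 = 296
center_x_5 = 100
center_y_5 = 312
radius_5 = 36
center_x_6 = 436
center_y_6 = 360
radius_6 = 64
py0_7 = 128
px1_7 = 464
py1_7 = 260
center_x_8 = 484
center_y_8 = 168
radius_8 = 20
center_x_9 = 140
center_y_9 = 96
radius_9 = 64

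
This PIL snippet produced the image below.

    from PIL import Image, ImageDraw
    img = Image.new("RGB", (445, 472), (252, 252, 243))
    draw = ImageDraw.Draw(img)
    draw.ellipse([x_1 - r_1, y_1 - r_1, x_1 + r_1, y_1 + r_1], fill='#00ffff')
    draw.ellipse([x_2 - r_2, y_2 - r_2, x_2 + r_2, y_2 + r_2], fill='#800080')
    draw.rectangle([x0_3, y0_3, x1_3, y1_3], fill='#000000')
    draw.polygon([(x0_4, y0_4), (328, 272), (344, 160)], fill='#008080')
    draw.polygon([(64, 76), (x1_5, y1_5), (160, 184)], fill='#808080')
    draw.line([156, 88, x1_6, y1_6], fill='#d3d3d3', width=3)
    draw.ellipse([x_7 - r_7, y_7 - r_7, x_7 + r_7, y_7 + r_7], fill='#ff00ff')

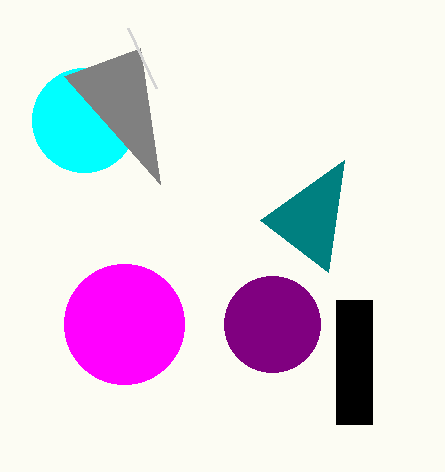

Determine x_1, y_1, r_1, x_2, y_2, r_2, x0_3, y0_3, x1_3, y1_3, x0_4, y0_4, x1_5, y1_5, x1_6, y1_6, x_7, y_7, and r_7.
x_1 = 84
y_1 = 120
r_1 = 52
x_2 = 272
y_2 = 324
r_2 = 48
x0_3 = 336
y0_3 = 300
x1_3 = 372
y1_3 = 424
x0_4 = 260
y0_4 = 220
x1_5 = 140
y1_5 = 48
x1_6 = 128
y1_6 = 28
x_7 = 124
y_7 = 324
r_7 = 60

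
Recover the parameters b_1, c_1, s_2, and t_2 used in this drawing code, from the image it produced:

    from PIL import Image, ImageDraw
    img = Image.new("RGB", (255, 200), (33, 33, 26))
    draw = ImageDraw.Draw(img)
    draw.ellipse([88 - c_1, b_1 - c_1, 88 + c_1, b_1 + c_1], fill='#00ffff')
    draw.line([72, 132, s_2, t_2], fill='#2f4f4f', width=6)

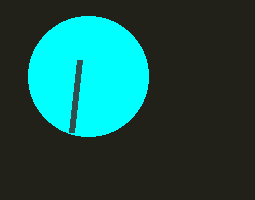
b_1 = 76; c_1 = 60; s_2 = 80; t_2 = 60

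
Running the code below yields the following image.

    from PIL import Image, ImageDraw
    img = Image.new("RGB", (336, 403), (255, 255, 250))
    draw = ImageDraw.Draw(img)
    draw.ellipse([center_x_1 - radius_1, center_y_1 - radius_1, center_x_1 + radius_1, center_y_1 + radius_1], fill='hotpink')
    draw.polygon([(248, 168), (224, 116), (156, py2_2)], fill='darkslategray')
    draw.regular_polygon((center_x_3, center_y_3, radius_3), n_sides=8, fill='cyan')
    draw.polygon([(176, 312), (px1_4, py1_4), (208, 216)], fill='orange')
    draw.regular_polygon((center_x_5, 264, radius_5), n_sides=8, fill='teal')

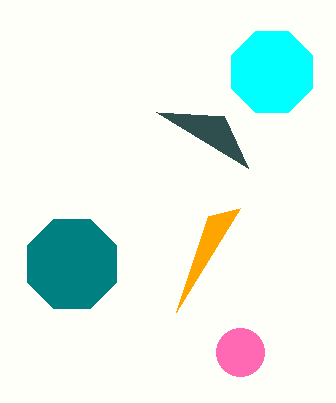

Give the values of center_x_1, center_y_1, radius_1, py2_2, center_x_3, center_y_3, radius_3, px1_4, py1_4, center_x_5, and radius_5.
center_x_1 = 240; center_y_1 = 352; radius_1 = 24; py2_2 = 112; center_x_3 = 272; center_y_3 = 72; radius_3 = 44; px1_4 = 240; py1_4 = 208; center_x_5 = 72; radius_5 = 48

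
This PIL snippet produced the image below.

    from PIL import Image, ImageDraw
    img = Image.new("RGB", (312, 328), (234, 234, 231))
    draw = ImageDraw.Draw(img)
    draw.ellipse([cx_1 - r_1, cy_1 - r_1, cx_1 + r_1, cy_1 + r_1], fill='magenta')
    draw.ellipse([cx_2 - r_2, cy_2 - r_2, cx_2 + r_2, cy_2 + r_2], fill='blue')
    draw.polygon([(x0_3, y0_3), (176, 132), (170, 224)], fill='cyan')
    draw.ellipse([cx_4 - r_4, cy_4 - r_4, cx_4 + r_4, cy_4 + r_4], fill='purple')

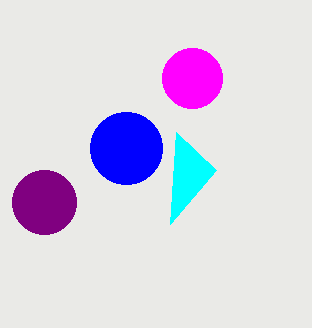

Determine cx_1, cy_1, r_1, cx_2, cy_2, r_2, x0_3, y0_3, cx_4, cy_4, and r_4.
cx_1 = 192, cy_1 = 78, r_1 = 30, cx_2 = 126, cy_2 = 148, r_2 = 36, x0_3 = 216, y0_3 = 170, cx_4 = 44, cy_4 = 202, r_4 = 32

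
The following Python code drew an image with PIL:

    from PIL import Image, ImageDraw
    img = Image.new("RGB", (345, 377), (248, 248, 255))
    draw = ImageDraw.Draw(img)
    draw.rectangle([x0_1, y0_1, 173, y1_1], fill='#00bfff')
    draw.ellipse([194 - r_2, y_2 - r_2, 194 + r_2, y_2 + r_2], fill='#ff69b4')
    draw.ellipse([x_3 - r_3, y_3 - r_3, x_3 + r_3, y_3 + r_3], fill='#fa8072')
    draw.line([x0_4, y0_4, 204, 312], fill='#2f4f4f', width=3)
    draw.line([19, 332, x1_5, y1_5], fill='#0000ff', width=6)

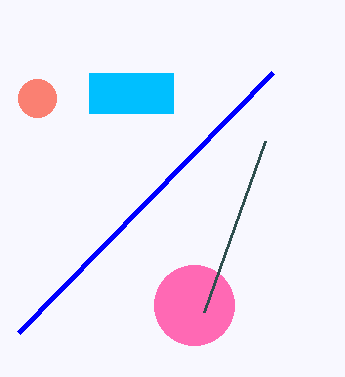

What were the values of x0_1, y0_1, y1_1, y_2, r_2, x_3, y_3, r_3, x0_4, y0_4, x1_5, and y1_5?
x0_1 = 89, y0_1 = 73, y1_1 = 113, y_2 = 305, r_2 = 40, x_3 = 37, y_3 = 98, r_3 = 19, x0_4 = 265, y0_4 = 141, x1_5 = 273, y1_5 = 72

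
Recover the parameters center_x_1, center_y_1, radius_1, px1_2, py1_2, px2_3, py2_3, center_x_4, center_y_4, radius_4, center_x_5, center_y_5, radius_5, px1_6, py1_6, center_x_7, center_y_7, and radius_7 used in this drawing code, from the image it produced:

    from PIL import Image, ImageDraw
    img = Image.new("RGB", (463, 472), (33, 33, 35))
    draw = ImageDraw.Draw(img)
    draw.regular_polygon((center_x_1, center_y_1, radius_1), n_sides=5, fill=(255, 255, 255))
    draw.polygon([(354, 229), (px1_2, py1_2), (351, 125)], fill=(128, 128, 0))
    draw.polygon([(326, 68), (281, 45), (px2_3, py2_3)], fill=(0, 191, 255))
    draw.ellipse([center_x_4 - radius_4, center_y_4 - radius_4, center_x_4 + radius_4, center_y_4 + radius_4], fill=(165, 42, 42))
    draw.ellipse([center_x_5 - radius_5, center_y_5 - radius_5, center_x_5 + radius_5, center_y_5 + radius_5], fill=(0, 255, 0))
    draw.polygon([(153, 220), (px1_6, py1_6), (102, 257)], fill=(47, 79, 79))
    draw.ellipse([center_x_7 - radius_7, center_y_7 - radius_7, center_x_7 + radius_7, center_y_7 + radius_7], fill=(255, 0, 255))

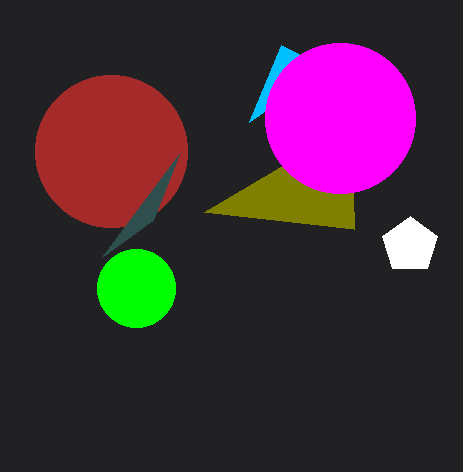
center_x_1 = 410; center_y_1 = 245; radius_1 = 29; px1_2 = 204; py1_2 = 212; px2_3 = 249; py2_3 = 122; center_x_4 = 111; center_y_4 = 151; radius_4 = 76; center_x_5 = 136; center_y_5 = 288; radius_5 = 39; px1_6 = 179; py1_6 = 154; center_x_7 = 340; center_y_7 = 118; radius_7 = 75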